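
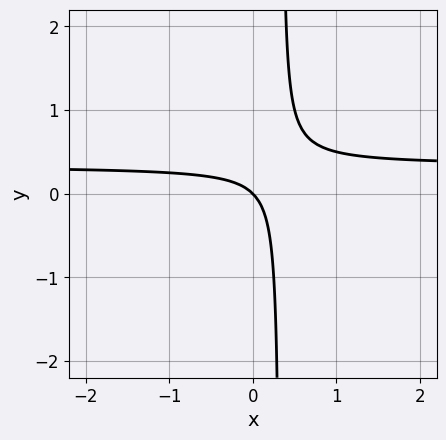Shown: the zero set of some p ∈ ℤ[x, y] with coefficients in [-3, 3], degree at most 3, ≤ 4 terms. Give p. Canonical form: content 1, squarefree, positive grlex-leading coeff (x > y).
3*x*y - x - y

(a) Degree: no degree-1 curve has this shape, so deg p = 2.
(b) Checking where it meets the axes: it meets the y-axis at y = 0 (among the integer gridlines); one x-axis crossing is at x = 0.
(c) Solving for integer coefficients yields p as stated.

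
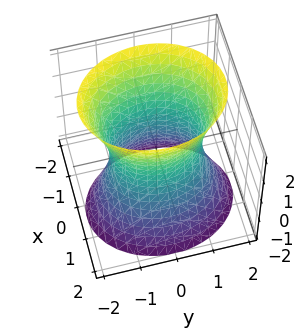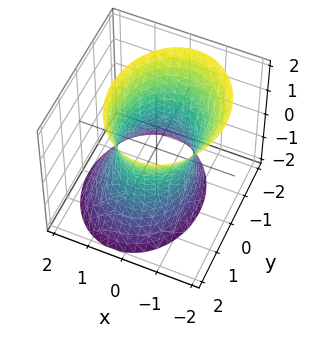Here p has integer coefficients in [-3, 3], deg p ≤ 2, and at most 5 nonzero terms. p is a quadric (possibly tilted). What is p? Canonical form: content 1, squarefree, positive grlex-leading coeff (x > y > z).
3*x^2 + x*z + 2*y^2 - z^2 - 3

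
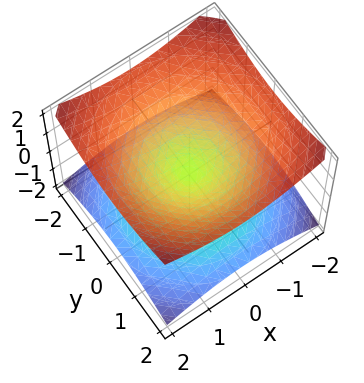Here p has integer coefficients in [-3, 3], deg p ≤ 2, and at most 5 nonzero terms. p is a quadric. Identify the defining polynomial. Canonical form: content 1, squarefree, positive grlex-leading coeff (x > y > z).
x^2 + y^2 - 2*z^2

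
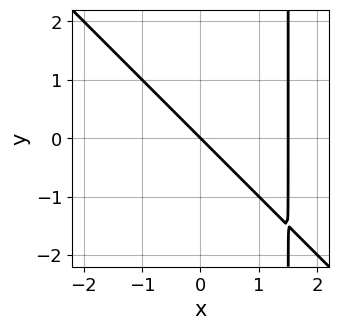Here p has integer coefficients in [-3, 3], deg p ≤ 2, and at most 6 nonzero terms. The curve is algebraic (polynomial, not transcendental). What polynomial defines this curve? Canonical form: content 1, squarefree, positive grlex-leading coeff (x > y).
1. deg p = 2. The shape is more complex than any degree-1 curve.
2. From the visible intercepts: it meets the y-axis at y = 0 (among the integer gridlines); one x-axis crossing is at x = 0.
3. Assembling these constraints gives the stated polynomial.

2*x^2 + 2*x*y - 3*x - 3*y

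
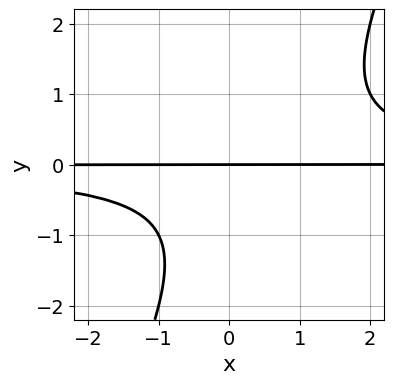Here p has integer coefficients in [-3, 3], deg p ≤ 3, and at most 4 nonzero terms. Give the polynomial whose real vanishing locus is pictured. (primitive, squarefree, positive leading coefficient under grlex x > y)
2*x*y^2 - y^3 - y^2 - 2*y

First, degree: the shape is more complex than any degree-2 curve, so deg p = 3.
Next, against the integer gridlines: every point of the x-axis in the box is on the curve; it meets the y-axis at y = 0 (among the integer gridlines).
Finally, fitting integer coefficients to these (and the overall shape) gives p.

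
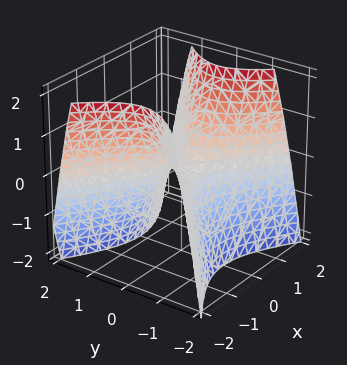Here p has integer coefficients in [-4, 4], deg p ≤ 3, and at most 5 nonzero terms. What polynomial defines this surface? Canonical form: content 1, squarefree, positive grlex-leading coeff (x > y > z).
2*x^2 - 3*y^2 - 2*z

1. The degree is 2 — a saddle surface; a quadric.
2. Symmetries: the x ↦ −x reflection is a symmetry, so x appears only in even powers; mirror symmetry y ↦ −y ⇒ only even powers of y.
3. From the visible intercepts: it crosses the y-axis at the gridline y = 0; it crosses the z-axis at the gridline z = 0; one x-axis crossing is at x = 0.
4. Assembling these constraints gives the stated polynomial.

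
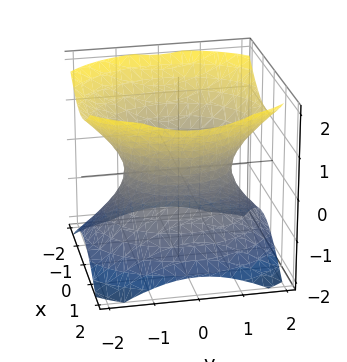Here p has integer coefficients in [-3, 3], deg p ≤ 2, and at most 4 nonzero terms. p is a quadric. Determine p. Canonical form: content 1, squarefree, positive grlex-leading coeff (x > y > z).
3*x^2 + 2*y^2 - 3*z^2 - 3

1. The degree is 2 — an hourglass — one-sheet hyperboloid; a quadric.
2. Symmetries: it's symmetric under x → −x, forcing even powers of x; the y ↦ −y reflection is a symmetry, so y appears only in even powers; the z ↦ −z reflection is a symmetry, so z appears only in even powers.
3. Against the integer gridlines: it misses every integer gridline on the z-axis; the x-axis gridline crossings are at x ∈ {-1, 1}.
4. Matching integer coefficients to the picture gives p.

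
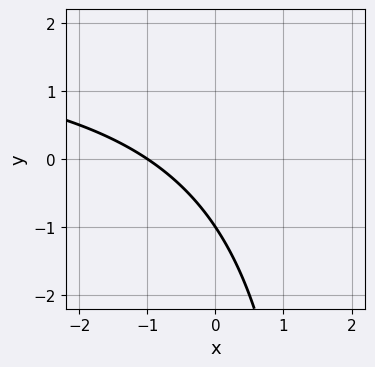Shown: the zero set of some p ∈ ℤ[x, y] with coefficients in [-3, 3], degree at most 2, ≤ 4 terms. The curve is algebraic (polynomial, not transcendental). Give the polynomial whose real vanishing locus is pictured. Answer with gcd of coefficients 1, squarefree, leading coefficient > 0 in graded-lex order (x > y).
x*y - 2*x - 2*y - 2

deg p = 2.
Reading off the gridlines: one y-axis crossing is at y = -1; it crosses the x-axis at the gridline x = -1.
Together with the visible shape, these determine p as stated.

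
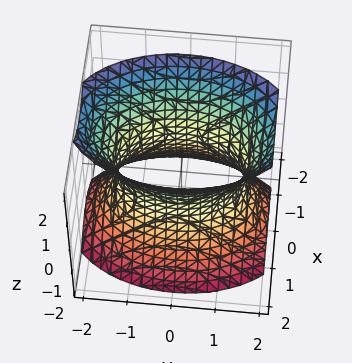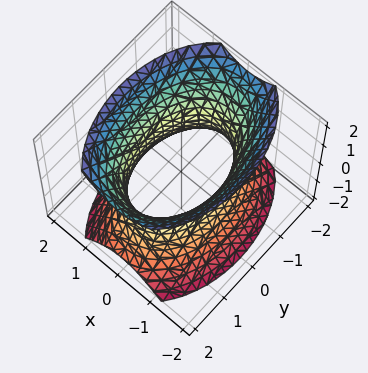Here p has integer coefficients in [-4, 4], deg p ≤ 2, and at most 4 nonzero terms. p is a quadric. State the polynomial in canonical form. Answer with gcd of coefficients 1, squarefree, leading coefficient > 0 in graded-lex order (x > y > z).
2*x^2 + y^2 - z^2 - 2

(a) deg p = 2. An hourglass — one-sheet hyperboloid; a quadric.
(b) Symmetries: mirror symmetry y ↦ −y ⇒ only even powers of y; the x ↦ −x reflection is a symmetry, so x appears only in even powers; mirror symmetry z ↦ −z ⇒ only even powers of z.
(c) From the visible intercepts: the x-axis gridline crossings are at x ∈ {-1, 1}; no z-intercept at any integer in the box.
(d) These observations pin down the coefficients.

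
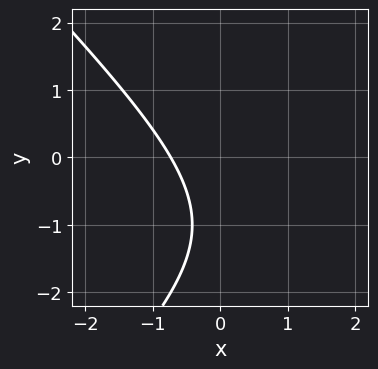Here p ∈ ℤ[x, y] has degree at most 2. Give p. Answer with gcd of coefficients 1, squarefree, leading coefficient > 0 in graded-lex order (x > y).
x^2 - y^2 - 2*x - 2*y - 2

deg p = 2.
Checking where it meets the axes: the curve avoids every integer y-axis point in the box.
Assembling these constraints gives the stated polynomial.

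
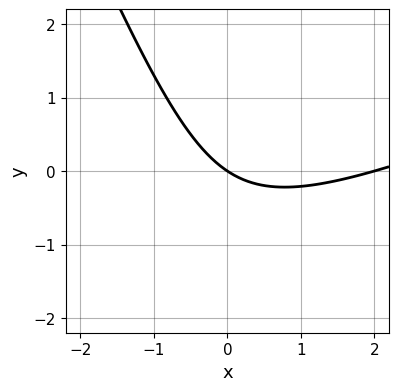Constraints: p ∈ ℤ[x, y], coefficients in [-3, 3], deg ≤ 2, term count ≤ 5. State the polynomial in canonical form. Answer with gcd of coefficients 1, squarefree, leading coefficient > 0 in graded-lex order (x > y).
deg p = 2.
Checking where it meets the axes: it crosses the y-axis at the gridline y = 0; the x-axis gridline crossings are at x ∈ {0, 2}.
Solving for integer coefficients yields p as stated.

x^2 - 2*x*y - y^2 - 2*x - 3*y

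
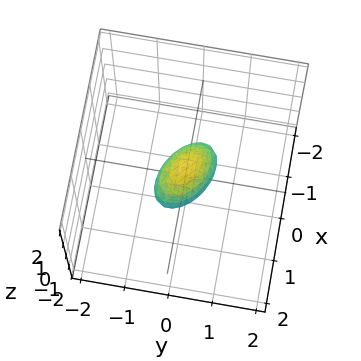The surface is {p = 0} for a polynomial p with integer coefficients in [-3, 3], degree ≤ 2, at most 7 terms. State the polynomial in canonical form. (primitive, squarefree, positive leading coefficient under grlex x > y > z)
(a) deg p = 2. The shape is more complex than any degree-1 surface.
(b) The integer polynomial consistent with all of this is the stated p.

2*x^2 + 2*x*y + 3*y^2 + 2*z^2 - 1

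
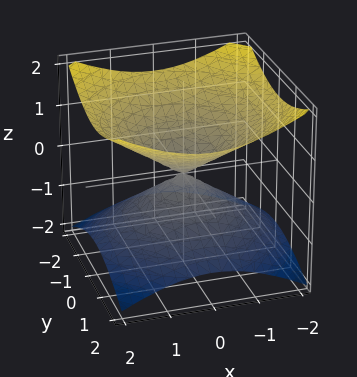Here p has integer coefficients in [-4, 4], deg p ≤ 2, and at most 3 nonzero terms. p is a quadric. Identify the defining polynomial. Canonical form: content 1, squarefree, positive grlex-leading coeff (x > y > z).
x^2 + y^2 - 2*z^2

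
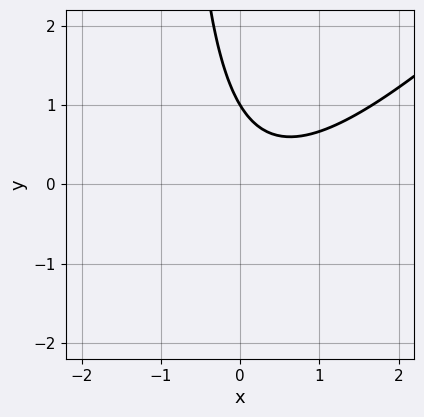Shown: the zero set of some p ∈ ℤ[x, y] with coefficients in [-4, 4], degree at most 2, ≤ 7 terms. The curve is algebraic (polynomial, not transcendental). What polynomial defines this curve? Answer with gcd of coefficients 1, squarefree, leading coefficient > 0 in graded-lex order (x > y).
3*x^2 - 3*x*y - 2*x - 3*y + 3

(a) The degree is 2 — a generic line meets the curve in up to 2 points.
(b) Reading off the gridlines: one y-axis crossing is at y = 1; no x-intercept at any integer in the box.
(c) Fitting integer coefficients to these (and the overall shape) gives p.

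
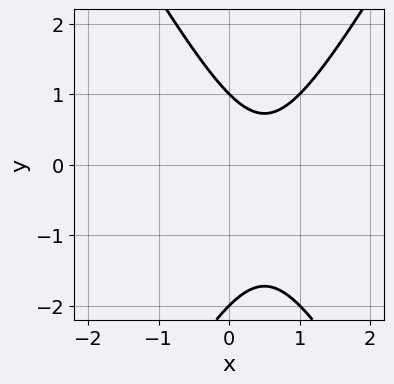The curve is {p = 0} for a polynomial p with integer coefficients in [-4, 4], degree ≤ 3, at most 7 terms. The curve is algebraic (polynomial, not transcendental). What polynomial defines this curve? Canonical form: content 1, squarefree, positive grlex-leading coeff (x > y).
(a) Degree: the shape is more complex than any degree-1 curve, so deg p = 2.
(b) Observable constraints: no x-intercept at any integer in the box; among the integer gridlines, it crosses the y-axis at y ∈ {-2, 1}.
(c) The integer polynomial consistent with all of this is the stated p.

3*x^2 - y^2 - 3*x - y + 2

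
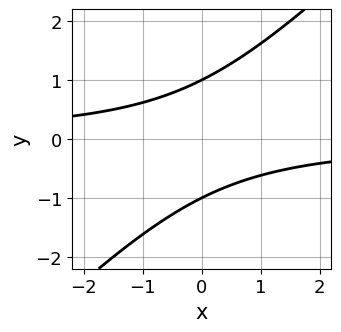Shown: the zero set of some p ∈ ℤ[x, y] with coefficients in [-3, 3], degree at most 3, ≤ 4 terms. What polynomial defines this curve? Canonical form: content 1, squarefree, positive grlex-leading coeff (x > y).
x*y - y^2 + 1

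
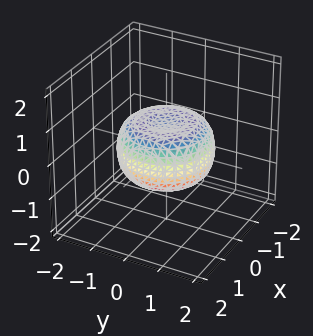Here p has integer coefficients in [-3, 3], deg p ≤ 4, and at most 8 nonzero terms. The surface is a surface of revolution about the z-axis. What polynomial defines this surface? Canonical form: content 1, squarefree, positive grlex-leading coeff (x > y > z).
x^4 + 2*x^2*y^2 + y^4 - x^2 - y^2 + 2*z^2 - 1

1. Degree: a generic line meets the surface in up to 4 points, so deg p = 4.
2. By symmetry, the z-axis is an axis of rotation, so x and y enter only as x² + y².
3. From the axis intercepts and sections: a circular section at z = 0 has radius between 1 and 2.
4. Putting this together gives p.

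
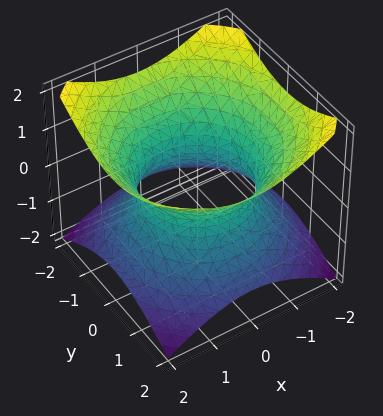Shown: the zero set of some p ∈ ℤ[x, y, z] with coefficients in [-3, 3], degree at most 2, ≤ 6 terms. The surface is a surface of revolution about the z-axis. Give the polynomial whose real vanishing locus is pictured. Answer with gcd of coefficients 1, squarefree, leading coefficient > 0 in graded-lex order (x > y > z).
2*x^2 + 2*y^2 - 3*z^2 - 3

1. deg p = 2.
2. By symmetry, the surface is invariant under rotation about z: p = q(x² + y², z).
3. Observable constraints: a circular section at z = 0 has radius between 1 and 2; the surface avoids every integer z-axis point in the box.
4. Solving for integer coefficients yields p as stated.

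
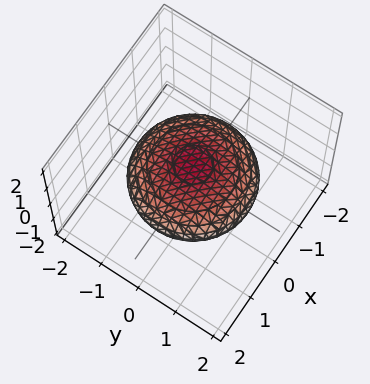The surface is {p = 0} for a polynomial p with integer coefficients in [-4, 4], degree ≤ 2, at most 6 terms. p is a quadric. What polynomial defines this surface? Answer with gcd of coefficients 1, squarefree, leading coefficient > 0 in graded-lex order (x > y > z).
x^2 + y^2 + 3*z^2 - 2

1. Degree: a closed, bounded, convex surface; a quadric, so deg p = 2.
2. Symmetries: the z-axis is an axis of rotation, so x and y enter only as x² + y²; it's symmetric under z → −z, forcing even powers of z.
3. Against the integer gridlines: a circular section at z = 0 has radius between 1 and 2.
4. Fitting integer coefficients to these (and the overall shape) gives p.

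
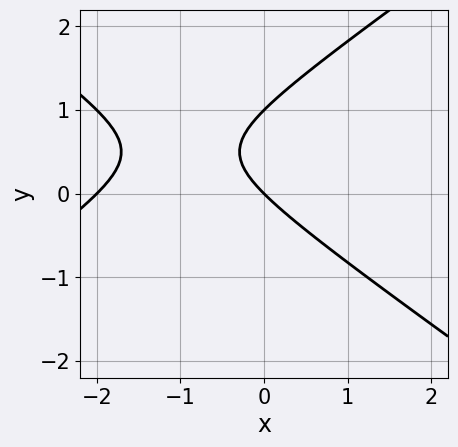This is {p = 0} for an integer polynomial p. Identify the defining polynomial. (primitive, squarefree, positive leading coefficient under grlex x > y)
x^2 - 2*y^2 + 2*x + 2*y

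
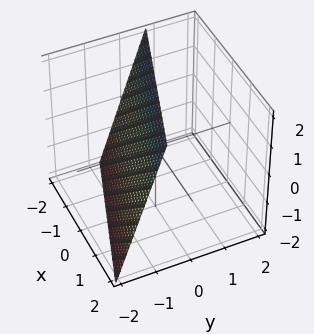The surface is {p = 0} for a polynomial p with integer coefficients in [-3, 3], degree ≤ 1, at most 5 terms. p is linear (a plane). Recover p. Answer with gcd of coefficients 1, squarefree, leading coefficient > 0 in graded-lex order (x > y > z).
x + 3*y - z + 2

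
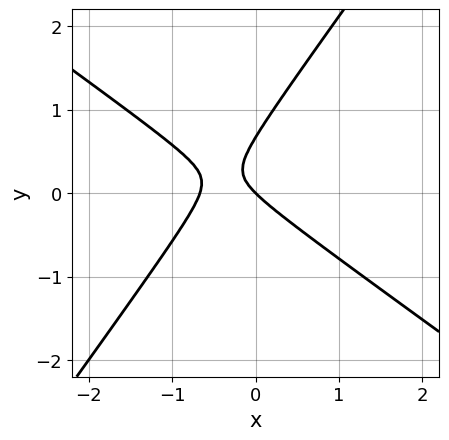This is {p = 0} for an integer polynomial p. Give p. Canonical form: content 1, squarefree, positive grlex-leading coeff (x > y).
3*x^2 + 2*x*y - 3*y^2 + 2*x + 2*y

First, degree: no degree-1 curve has this shape, so deg p = 2.
Then, observable constraints: it meets the y-axis at y = 0 (among the integer gridlines); it crosses the x-axis at the gridline x = 0.
Finally, the integer polynomial consistent with all of this is the stated p.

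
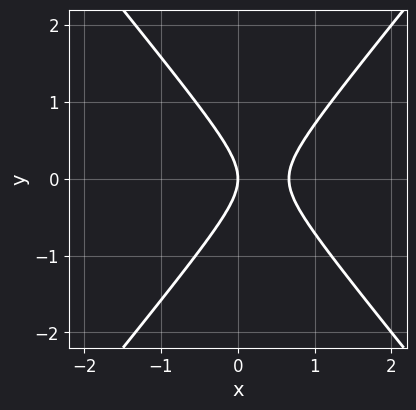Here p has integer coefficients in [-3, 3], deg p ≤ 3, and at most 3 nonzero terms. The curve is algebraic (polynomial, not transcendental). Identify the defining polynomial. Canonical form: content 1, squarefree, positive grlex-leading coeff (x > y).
3*x^2 - 2*y^2 - 2*x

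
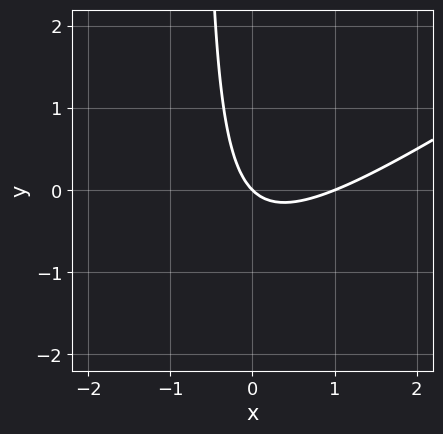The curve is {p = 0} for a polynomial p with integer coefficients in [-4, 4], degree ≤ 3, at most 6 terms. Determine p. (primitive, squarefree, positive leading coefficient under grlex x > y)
The degree is 2 — a generic line meets the curve in up to 2 points.
Checking where it meets the axes: it crosses the y-axis at the gridline y = 0; among the integer gridlines, it crosses the x-axis at x ∈ {0, 1}.
The integer polynomial consistent with all of this is the stated p.

2*x^2 - 3*x*y - 2*x - 2*y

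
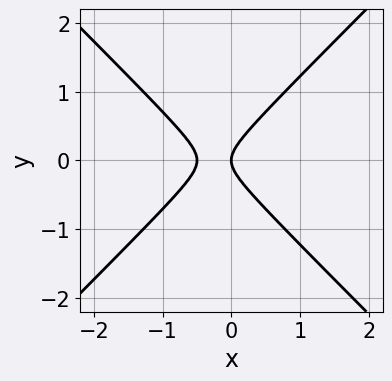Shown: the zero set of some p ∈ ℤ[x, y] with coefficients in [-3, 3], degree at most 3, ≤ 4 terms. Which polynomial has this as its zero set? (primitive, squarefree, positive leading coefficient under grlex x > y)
First, the degree is 2 — a generic line meets the curve in up to 2 points.
Next, symmetries: it's symmetric under y → −y, forcing even powers of y.
Next, checking where it meets the axes: one x-axis crossing is at x = 0; it crosses the y-axis at the gridline y = 0.
Finally, together with the visible shape, these determine p as stated.

2*x^2 - 2*y^2 + x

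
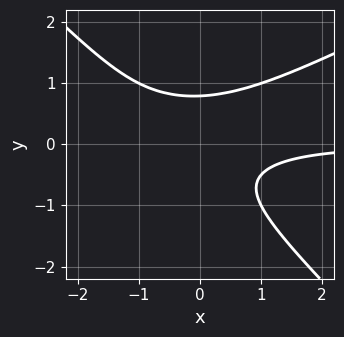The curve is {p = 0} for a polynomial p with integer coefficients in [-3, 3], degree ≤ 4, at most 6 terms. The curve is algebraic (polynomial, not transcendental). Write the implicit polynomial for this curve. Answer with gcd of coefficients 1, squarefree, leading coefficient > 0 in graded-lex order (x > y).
1. deg p = 3. The shape is more complex than any degree-2 curve.
2. Reading off the gridlines: it misses every integer gridline on the x-axis.
3. Putting this together gives p.

x^2*y - x*y^2 - 2*y^3 + x*y + 1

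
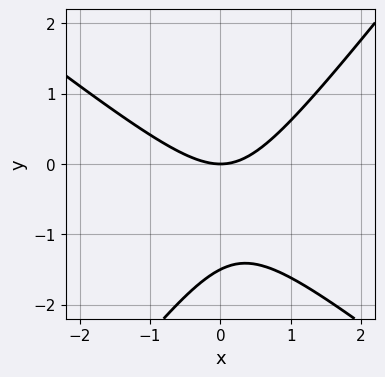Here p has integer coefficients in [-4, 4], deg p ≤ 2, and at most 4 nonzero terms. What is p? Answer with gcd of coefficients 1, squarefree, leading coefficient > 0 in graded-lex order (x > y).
(a) The degree is 2 — the shape is more complex than any degree-1 curve.
(b) Checking where it meets the axes: it crosses the y-axis at the gridline y = 0; it crosses the x-axis at the gridline x = 0.
(c) The integer polynomial consistent with all of this is the stated p.

2*x^2 + x*y - 2*y^2 - 3*y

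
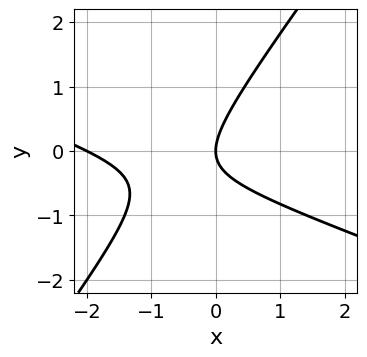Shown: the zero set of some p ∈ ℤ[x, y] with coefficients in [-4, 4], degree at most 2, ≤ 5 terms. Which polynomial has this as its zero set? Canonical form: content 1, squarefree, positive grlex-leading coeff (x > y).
x^2 + 2*x*y - 2*y^2 + 2*x

1. deg p = 2.
2. From the visible intercepts: it crosses the y-axis at the gridline y = 0; the x-axis gridline crossings are at x ∈ {-2, 0}.
3. Assembling these constraints gives the stated polynomial.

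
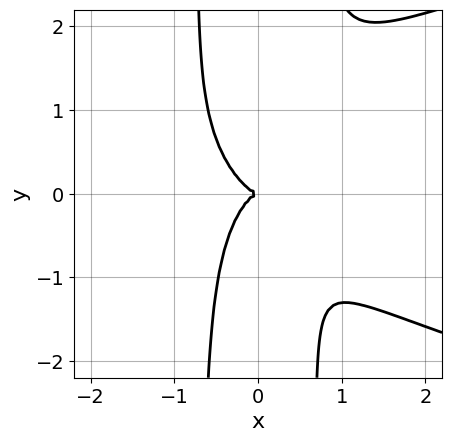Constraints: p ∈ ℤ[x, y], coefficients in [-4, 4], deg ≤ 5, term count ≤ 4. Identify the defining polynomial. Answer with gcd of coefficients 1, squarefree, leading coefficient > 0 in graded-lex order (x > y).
Degree: no degree-3 curve has this shape, so deg p = 4.
From the axis intercepts and sections: one x-axis crossing is at x = 0; it meets the y-axis at y = 0 (among the integer gridlines).
These observations pin down the coefficients.

2*x^2*y^2 - 3*x^3 - x^2*y - y^2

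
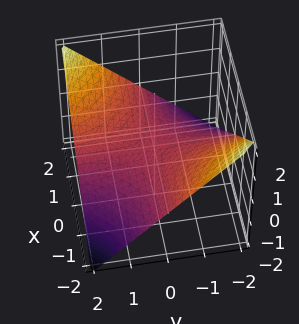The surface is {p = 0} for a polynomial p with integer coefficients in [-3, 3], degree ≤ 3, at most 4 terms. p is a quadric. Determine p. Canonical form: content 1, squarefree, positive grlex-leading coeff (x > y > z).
First, the degree is 2 — a saddle surface; a quadric.
Next, from the visible intercepts: it crosses the z-axis at the gridline z = 0; the visible x-axis segment lies entirely on the surface; every point of the y-axis in the box is on the surface.
Finally, the integer polynomial consistent with all of this is the stated p.

x*y - 2*z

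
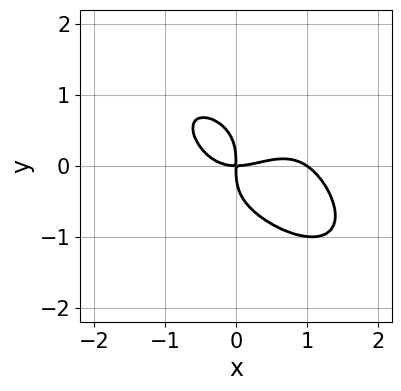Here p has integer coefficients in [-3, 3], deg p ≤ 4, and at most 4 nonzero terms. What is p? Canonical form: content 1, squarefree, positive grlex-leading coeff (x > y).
Degree: the shape is more complex than any degree-3 curve, so deg p = 4.
From the axis intercepts and sections: among the integer gridlines, it crosses the x-axis at x ∈ {0, 1}; it crosses the y-axis at the gridline y = 0.
Fitting integer coefficients to these (and the overall shape) gives p.

2*x^4 + 3*y^4 - 2*x^3 + 3*x*y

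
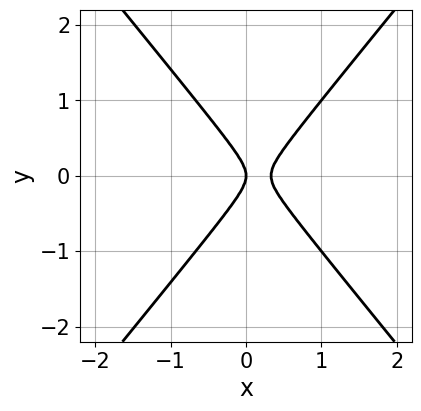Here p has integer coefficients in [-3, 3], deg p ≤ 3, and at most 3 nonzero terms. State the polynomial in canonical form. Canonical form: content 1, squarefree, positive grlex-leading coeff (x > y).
3*x^2 - 2*y^2 - x

First, the degree is 2 — the shape is more complex than any degree-1 curve.
Next, symmetries: it's symmetric under y → −y, forcing even powers of y.
Then, against the integer gridlines: it crosses the y-axis at the gridline y = 0; one x-axis crossing is at x = 0.
Finally, solving for integer coefficients yields p as stated.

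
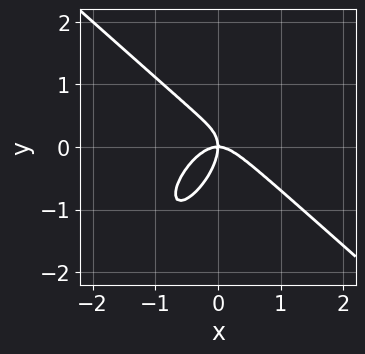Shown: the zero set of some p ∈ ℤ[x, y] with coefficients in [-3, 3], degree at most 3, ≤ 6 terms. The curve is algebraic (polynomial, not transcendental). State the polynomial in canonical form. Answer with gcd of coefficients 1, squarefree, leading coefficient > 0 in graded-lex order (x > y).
3*x^3 - 2*x*y^2 + 2*y^3 + 2*x*y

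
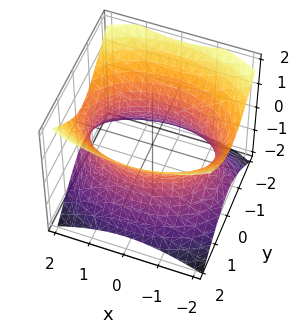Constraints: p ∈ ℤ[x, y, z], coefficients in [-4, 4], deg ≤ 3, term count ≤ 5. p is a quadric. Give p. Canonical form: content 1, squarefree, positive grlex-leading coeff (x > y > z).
x^2 + 2*y^2 - 2*z^2 - 3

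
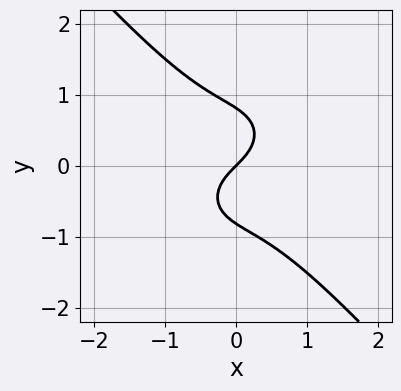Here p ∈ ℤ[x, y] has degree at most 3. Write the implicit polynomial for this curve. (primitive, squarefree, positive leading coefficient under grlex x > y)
First, the degree is 3 — no degree-2 curve has this shape.
Then, from the visible intercepts: it meets the y-axis at y = 0 (among the integer gridlines); it meets the x-axis at x = 0 (among the integer gridlines).
Finally, together with the visible shape, these determine p as stated.

3*x^3 + x*y^2 + 3*y^3 + 2*x - 2*y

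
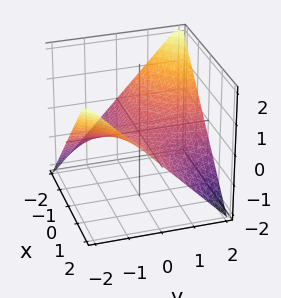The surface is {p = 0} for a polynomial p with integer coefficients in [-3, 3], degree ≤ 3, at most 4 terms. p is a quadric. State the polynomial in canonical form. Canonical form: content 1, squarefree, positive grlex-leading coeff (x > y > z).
x*y + 2*z

First, the degree is 2 — a saddle surface; a quadric.
Then, from the axis intercepts and sections: it crosses the z-axis at the gridline z = 0; the visible y-axis segment lies entirely on the surface.
Finally, fitting integer coefficients to these (and the overall shape) gives p. Check: (1, 0, 0) on the x-axis lies on the surface, and p(1, 0, 0) = 0. ✓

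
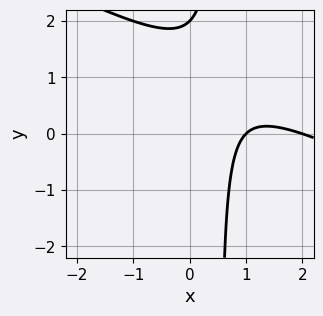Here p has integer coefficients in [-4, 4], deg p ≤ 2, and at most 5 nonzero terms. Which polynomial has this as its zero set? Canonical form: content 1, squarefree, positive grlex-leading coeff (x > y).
deg p = 2. A generic line meets the curve in up to 2 points.
Observable constraints: it crosses the y-axis at the gridline y = 2; the x-axis gridline crossings are at x ∈ {1, 2}.
Together with the visible shape, these determine p as stated.

x^2 + 2*x*y - 3*x - y + 2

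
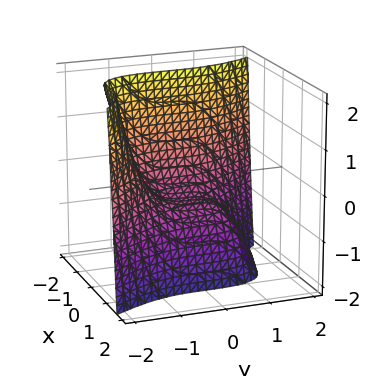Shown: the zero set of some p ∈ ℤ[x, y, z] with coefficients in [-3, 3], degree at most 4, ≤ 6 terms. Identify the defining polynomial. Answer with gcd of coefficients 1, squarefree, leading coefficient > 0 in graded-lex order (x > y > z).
3*x^3 + y^3 + 2*z + 1

deg p = 3. The shape is more complex than any degree-2 surface.
From the axis intercepts and sections: one y-axis crossing is at y = -1.
Solving for integer coefficients yields p as stated.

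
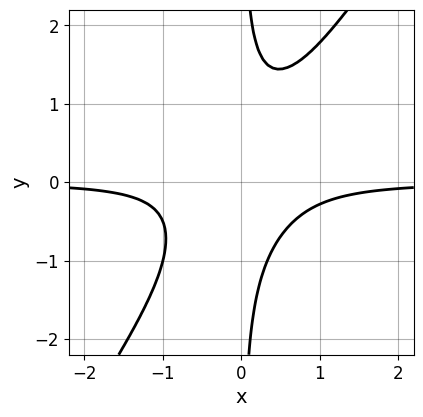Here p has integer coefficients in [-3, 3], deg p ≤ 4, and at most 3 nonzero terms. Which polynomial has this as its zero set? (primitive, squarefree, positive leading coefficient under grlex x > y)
(a) The degree is 3 — no degree-2 curve has this shape.
(b) Observable constraints: it misses every integer gridline on the y-axis; the curve avoids every integer x-axis point in the box.
(c) Fitting integer coefficients to these (and the overall shape) gives p.

3*x^2*y - 2*x*y^2 + 1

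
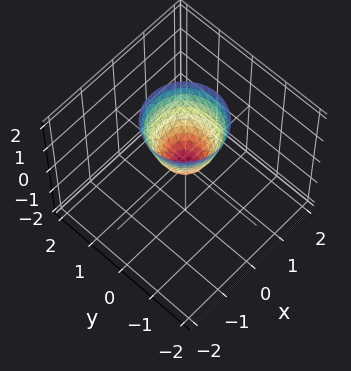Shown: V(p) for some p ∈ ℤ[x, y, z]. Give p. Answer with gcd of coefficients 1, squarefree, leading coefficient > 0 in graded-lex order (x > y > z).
2*x^2 + 2*y^2 - z

First, degree: a paraboloid; a quadric, so deg p = 2.
Then, symmetry: the surface is invariant under rotation about z: p = q(x² + y², z).
Then, observable constraints: one z-axis crossing is at z = 0; a circular section at z = 2 has radius exactly 1.
Finally, the integer polynomial consistent with all of this is the stated p.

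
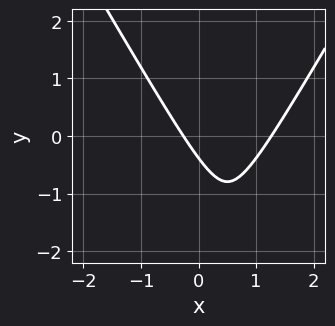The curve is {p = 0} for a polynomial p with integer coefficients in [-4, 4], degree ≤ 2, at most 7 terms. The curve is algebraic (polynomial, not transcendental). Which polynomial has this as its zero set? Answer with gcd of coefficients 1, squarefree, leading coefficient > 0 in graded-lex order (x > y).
1. The degree is 2 — no degree-1 curve has this shape.
2. Matching integer coefficients to the picture gives p.

3*x^2 - y^2 - 3*x - 3*y - 1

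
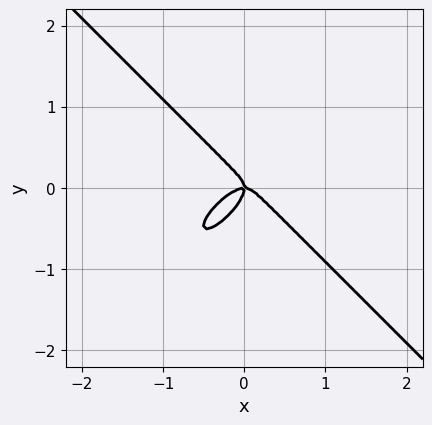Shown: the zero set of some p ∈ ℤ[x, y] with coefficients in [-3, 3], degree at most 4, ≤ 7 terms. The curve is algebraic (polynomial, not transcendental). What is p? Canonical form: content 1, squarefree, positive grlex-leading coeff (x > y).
3*x^3 - 2*x^2*y - 2*x*y^2 + 3*y^3 + x*y

deg p = 3. No degree-2 curve has this shape.
Reading off the gridlines: it crosses the x-axis at the gridline x = 0; it crosses the y-axis at the gridline y = 0.
Matching integer coefficients to the picture gives p.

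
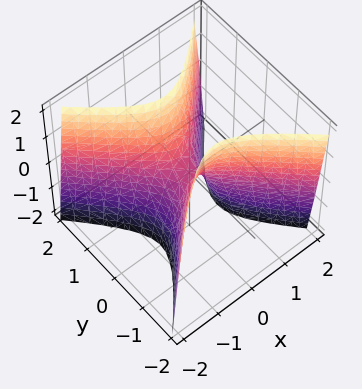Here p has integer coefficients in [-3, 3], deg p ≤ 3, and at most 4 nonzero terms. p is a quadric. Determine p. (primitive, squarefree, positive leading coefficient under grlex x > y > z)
3*x^2 - 3*y^2 + z

1. Degree: a hyperbolic paraboloid; a quadric, so deg p = 2.
2. Symmetries: it's symmetric under x → −x, forcing even powers of x; it's symmetric under y → −y, forcing even powers of y.
3. From the visible intercepts: it crosses the x-axis at the gridline x = 0; it meets the z-axis at z = 0 (among the integer gridlines); it meets the y-axis at y = 0 (among the integer gridlines).
4. Matching integer coefficients to the picture gives p.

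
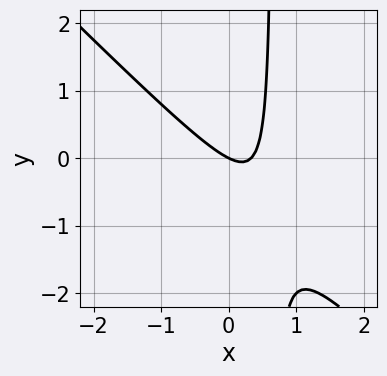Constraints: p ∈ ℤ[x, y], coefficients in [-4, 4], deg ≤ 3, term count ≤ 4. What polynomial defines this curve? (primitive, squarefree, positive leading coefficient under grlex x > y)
1. deg p = 2. The shape is more complex than any degree-1 curve.
2. From the visible intercepts: it crosses the y-axis at the gridline y = 0; one x-axis crossing is at x = 0.
3. Solving for integer coefficients yields p as stated.

3*x^2 + 3*x*y - x - 2*y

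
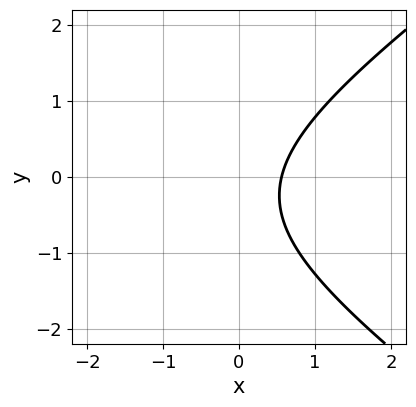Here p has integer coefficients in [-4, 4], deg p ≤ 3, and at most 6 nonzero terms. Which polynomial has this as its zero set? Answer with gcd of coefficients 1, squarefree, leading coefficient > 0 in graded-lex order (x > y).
First, the degree is 2 — the shape is more complex than any degree-1 curve.
Next, from the visible intercepts: the curve avoids every integer y-axis point in the box.
Finally, these observations pin down the coefficients.

x^2 - 2*y^2 + 3*x - y - 2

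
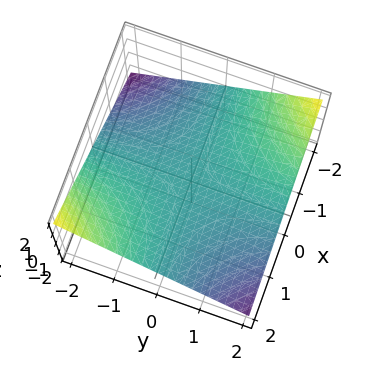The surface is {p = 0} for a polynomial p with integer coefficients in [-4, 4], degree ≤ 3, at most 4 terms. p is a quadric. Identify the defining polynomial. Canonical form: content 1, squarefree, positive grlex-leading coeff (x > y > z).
x*y + 3*z

(a) deg p = 2. A hyperbolic paraboloid; a quadric.
(b) Observable constraints: the visible x-axis segment lies entirely on the surface; it crosses the z-axis at the gridline z = 0.
(c) Solving for integer coefficients yields p as stated. Check: (0, 2, 0) on the y-axis lies on the surface, and p(0, 2, 0) = 0. ✓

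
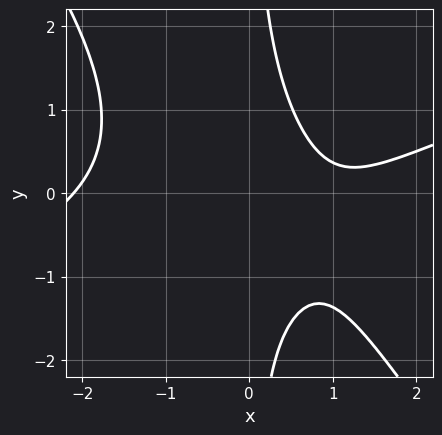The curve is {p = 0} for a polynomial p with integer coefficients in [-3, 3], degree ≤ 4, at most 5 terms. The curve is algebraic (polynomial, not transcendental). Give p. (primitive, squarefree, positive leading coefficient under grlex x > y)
x^3 - 2*x^2*y - 2*x*y^2 - 3*x + 3

deg p = 3. A generic line meets the curve in up to 3 points.
Reading off the gridlines: it misses every integer gridline on the y-axis; no x-intercept at any integer in the box.
Together with the visible shape, these determine p as stated.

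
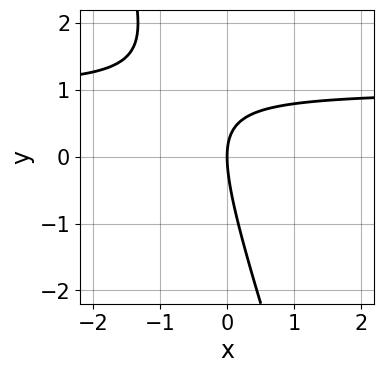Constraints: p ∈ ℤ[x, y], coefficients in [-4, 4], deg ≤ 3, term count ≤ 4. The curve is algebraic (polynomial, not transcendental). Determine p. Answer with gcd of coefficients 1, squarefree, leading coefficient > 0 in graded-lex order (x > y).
3*x*y + y^2 - 3*x

(a) The degree is 2 — a generic line meets the curve in up to 2 points.
(b) Reading off the gridlines: it crosses the y-axis at the gridline y = 0; it meets the x-axis at x = 0 (among the integer gridlines).
(c) These observations pin down the coefficients.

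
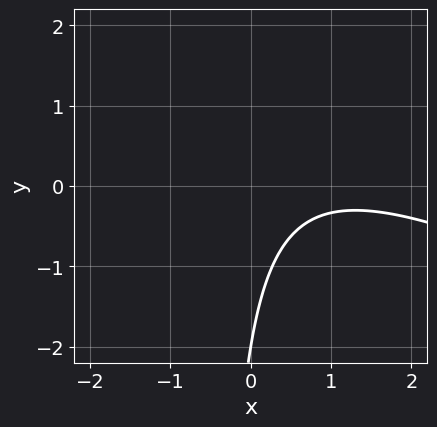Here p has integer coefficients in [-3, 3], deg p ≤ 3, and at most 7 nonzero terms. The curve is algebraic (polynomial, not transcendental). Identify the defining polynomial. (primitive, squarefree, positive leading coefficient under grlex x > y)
The degree is 2 — the shape is more complex than any degree-1 curve.
Reading off the gridlines: it misses every integer gridline on the x-axis; it meets the y-axis at y = -2 (among the integer gridlines).
Together with the visible shape, these determine p as stated.

x^2 + 2*x*y - 2*x + y + 2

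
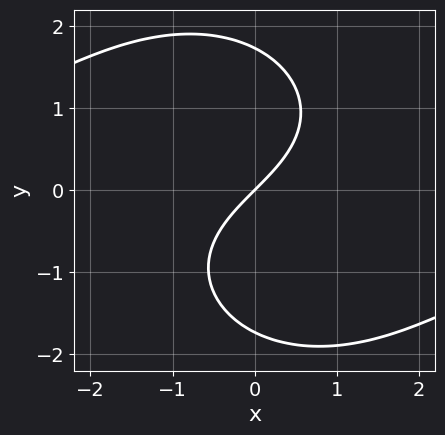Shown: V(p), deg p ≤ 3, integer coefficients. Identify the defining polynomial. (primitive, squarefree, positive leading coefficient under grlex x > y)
(a) Degree: a generic line meets the curve in up to 3 points, so deg p = 3.
(b) Reading off the gridlines: one y-axis crossing is at y = 0; one x-axis crossing is at x = 0.
(c) Fitting integer coefficients to these (and the overall shape) gives p.

x^2*y + y^3 + 3*x - 3*y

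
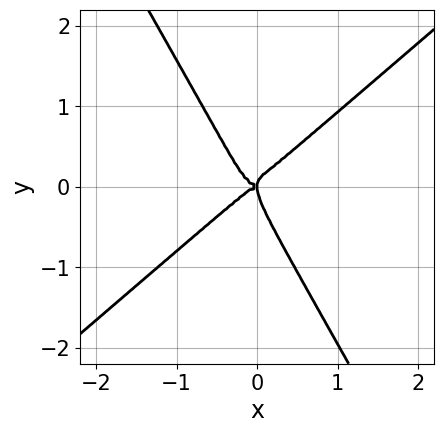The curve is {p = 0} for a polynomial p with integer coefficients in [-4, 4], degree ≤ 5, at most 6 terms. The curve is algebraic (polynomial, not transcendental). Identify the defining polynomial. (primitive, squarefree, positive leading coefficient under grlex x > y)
First, deg p = 4. The shape is more complex than any degree-3 curve.
Then, checking where it meets the axes: it crosses the y-axis at the gridline y = 0; it meets the x-axis at x = 0 (among the integer gridlines).
Finally, assembling these constraints gives the stated polynomial.

3*x^4 - 3*x*y^3 - 2*y^4 + x*y^2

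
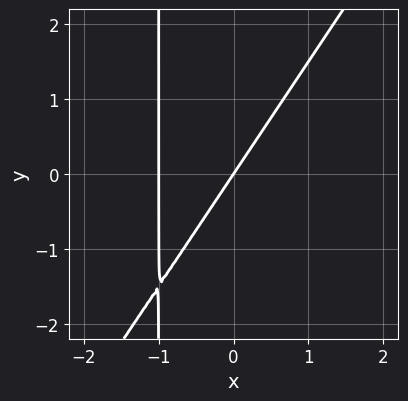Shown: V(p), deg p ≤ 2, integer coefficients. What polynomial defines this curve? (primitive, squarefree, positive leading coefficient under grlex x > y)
3*x^2 - 2*x*y + 3*x - 2*y

1. The degree is 2 — no degree-1 curve has this shape.
2. Reading off the gridlines: it crosses the y-axis at the gridline y = 0; among the integer gridlines, it crosses the x-axis at x ∈ {-1, 0}.
3. These observations pin down the coefficients.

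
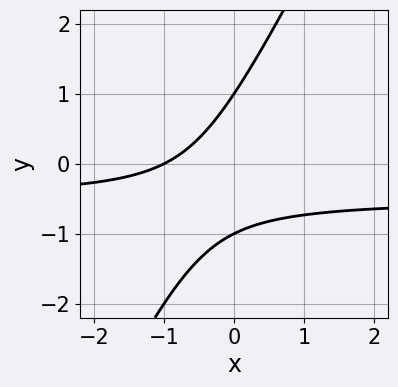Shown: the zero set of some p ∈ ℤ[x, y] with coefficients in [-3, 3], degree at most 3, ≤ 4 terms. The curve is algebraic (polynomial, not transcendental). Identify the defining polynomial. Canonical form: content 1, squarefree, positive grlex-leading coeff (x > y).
The degree is 2 — no degree-1 curve has this shape.
Against the integer gridlines: it meets the x-axis at x = -1 (among the integer gridlines); the y-axis gridline crossings are at y ∈ {-1, 1}.
Putting this together gives p.

2*x*y - y^2 + x + 1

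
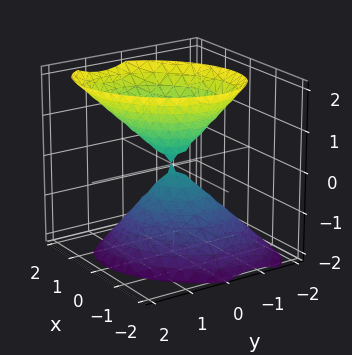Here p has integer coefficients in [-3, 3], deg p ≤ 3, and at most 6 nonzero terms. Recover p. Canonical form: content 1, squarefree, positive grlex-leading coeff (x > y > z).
First, I count 2 distinct pieces. Treating them together as one polynomial.
Next, degree: no degree-1 surface has this shape, so deg p = 2.
Next, against the integer gridlines: it crosses the z-axis at the gridline z = 0; one y-axis crossing is at y = 0; it meets the x-axis at x = 0 (among the integer gridlines).
Finally, putting this together gives p.

3*x^2 - 2*x*y - x*z + 3*y^2 - 2*z^2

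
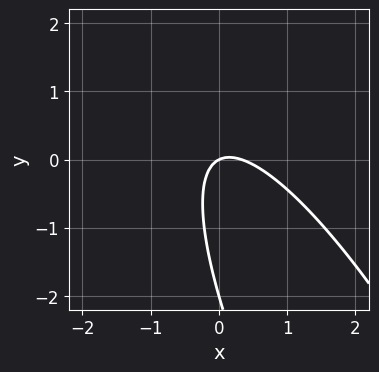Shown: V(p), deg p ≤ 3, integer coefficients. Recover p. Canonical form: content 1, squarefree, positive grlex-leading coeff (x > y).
Degree: a generic line meets the curve in up to 2 points, so deg p = 2.
From the visible intercepts: it meets the x-axis at x = 0 (among the integer gridlines); the y-axis gridline crossings are at y ∈ {-2, 0}.
Matching integer coefficients to the picture gives p.

3*x^2 + 3*x*y + y^2 - x + 2*y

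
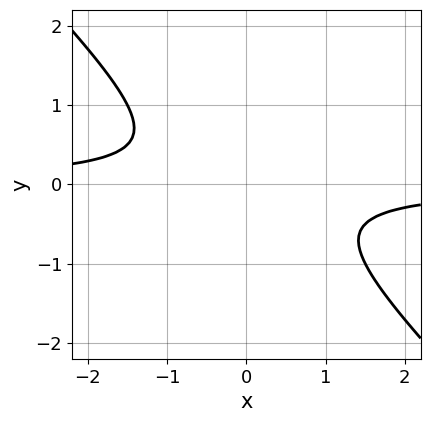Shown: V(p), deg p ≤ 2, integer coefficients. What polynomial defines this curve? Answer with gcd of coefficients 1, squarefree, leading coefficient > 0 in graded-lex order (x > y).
(a) Degree: a generic line meets the curve in up to 2 points, so deg p = 2.
(b) From the axis intercepts and sections: it misses every integer gridline on the x-axis; the curve avoids every integer y-axis point in the box.
(c) Putting this together gives p.

2*x*y + 2*y^2 + 1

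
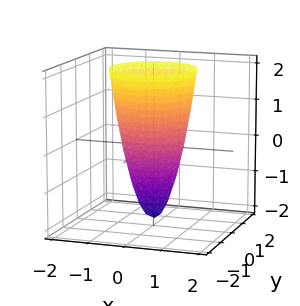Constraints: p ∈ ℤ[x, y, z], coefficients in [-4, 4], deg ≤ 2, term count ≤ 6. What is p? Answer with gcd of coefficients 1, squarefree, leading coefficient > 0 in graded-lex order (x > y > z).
3*x^2 + 3*y^2 - z - 2

The degree is 2 — the shape is more complex than any degree-1 surface.
Symmetry: the z-axis is an axis of rotation, so x and y enter only as x² + y².
From the axis intercepts and sections: a circular section at z = 1 has radius exactly 1; one z-axis crossing is at z = -2.
Together with the visible shape, these determine p as stated.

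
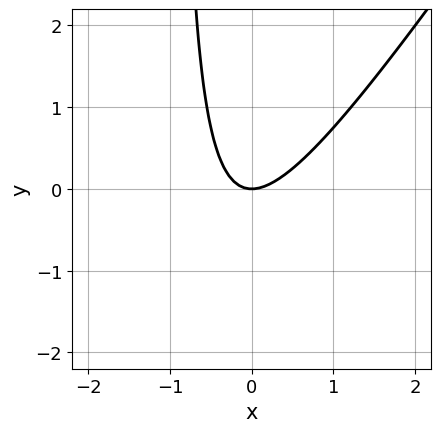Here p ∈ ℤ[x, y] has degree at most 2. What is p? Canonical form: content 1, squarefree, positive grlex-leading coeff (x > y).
(a) The degree is 2 — a generic line meets the curve in up to 2 points.
(b) Observable constraints: it meets the y-axis at y = 0 (among the integer gridlines); it crosses the x-axis at the gridline x = 0.
(c) Putting this together gives p.

3*x^2 - 2*x*y - 2*y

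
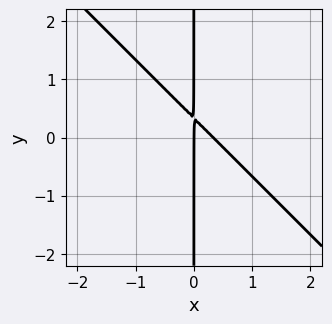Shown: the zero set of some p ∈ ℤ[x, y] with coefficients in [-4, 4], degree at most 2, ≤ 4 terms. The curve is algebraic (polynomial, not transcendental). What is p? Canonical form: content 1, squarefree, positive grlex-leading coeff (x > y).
1. deg p = 2. No degree-1 curve has this shape.
2. Against the integer gridlines: every point of the y-axis in the box is on the curve; one x-axis crossing is at x = 0.
3. These observations pin down the coefficients.

3*x^2 + 3*x*y - x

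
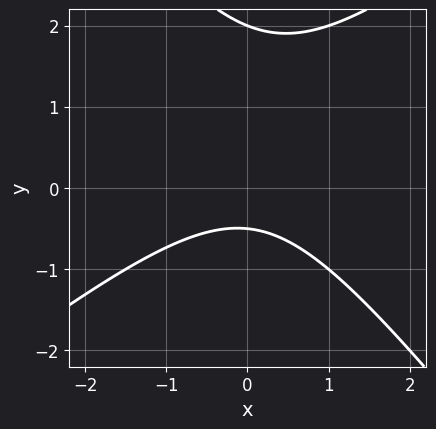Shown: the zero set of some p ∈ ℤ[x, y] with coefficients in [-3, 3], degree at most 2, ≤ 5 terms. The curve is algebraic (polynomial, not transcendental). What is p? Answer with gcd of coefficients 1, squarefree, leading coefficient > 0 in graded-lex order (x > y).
2*x^2 - x*y - 2*y^2 + 3*y + 2

1. Degree: the shape is more complex than any degree-1 curve, so deg p = 2.
2. Reading off the gridlines: no x-intercept at any integer in the box; it crosses the y-axis at the gridline y = 2.
3. Together with the visible shape, these determine p as stated.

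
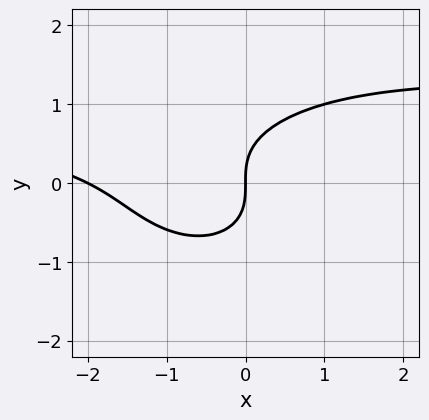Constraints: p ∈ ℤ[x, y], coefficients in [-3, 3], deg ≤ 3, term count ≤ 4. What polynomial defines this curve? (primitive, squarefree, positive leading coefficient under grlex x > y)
(a) deg p = 3.
(b) From the visible intercepts: the x-axis gridline crossings are at x ∈ {-2, 0}; one y-axis crossing is at y = 0.
(c) Together with the visible shape, these determine p as stated.

x^2*y + 2*y^3 - x^2 - 2*x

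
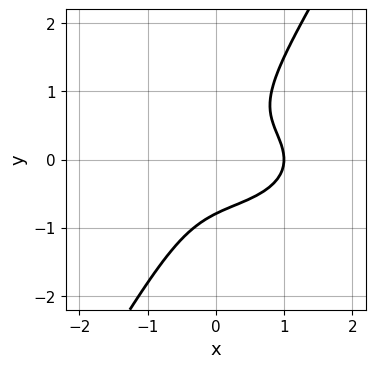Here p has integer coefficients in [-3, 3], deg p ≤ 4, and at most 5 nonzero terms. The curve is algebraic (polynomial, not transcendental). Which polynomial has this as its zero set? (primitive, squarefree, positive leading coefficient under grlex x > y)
(a) Degree: a generic line meets the curve in up to 3 points, so deg p = 3.
(b) Against the integer gridlines: it crosses the x-axis at the gridline x = 1.
(c) Matching integer coefficients to the picture gives p.

x^3 + 3*x*y^2 - 2*y^3 - 1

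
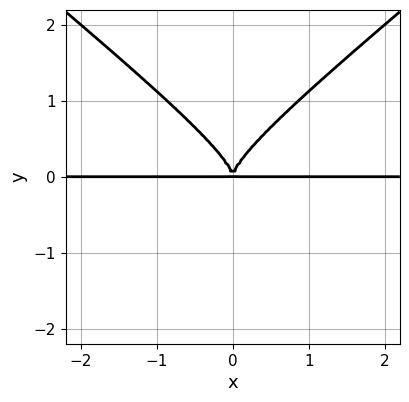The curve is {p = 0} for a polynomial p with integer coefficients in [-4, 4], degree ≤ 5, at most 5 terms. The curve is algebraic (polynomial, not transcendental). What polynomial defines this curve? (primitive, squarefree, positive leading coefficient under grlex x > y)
2*x^2*y^2 - 3*y^4 + 2*x^2*y

First, deg p = 4. No degree-3 curve has this shape.
Next, symmetries: it's symmetric under x → −x, forcing even powers of x.
Then, checking where it meets the axes: the visible x-axis segment lies entirely on the curve.
Finally, together with the visible shape, these determine p as stated.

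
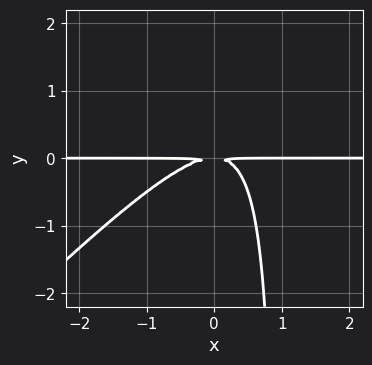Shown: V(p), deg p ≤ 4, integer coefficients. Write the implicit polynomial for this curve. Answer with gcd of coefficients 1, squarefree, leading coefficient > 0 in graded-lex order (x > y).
x^2*y - x*y^2 + y^2

(a) deg p = 3. A generic line meets the curve in up to 3 points.
(b) Checking where it meets the axes: every point of the x-axis in the box is on the curve.
(c) Matching integer coefficients to the picture gives p.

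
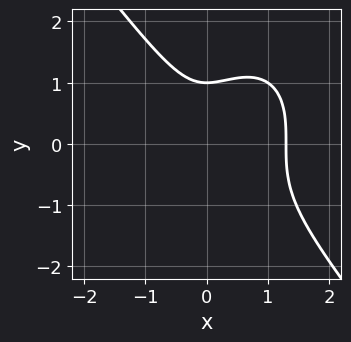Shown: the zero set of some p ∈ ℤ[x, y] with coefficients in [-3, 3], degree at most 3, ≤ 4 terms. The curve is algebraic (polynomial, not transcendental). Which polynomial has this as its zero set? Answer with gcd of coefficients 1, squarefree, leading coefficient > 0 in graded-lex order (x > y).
2*x^3 + y^3 - 2*x^2 - 1

The degree is 3 — a generic line meets the curve in up to 3 points.
Reading off the gridlines: it crosses the y-axis at the gridline y = 1.
Together with the visible shape, these determine p as stated.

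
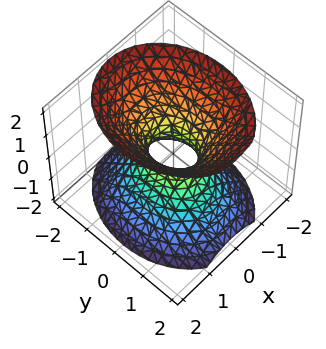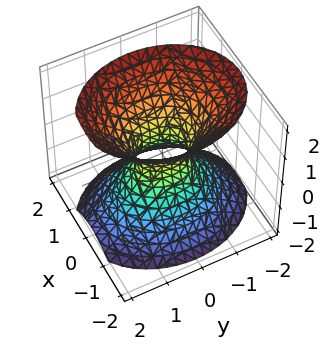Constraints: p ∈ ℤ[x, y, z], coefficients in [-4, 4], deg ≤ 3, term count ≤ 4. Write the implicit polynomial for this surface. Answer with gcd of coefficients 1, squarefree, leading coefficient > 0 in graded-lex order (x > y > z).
3*x^2 + 2*y^2 - 2*z^2 - 1

(a) Degree: an hourglass — one-sheet hyperboloid; a quadric, so deg p = 2.
(b) Symmetries: it's symmetric under z → −z, forcing even powers of z; the x ↦ −x reflection is a symmetry, so x appears only in even powers; it's symmetric under y → −y, forcing even powers of y.
(c) Reading off the gridlines: the surface avoids every integer z-axis point in the box.
(d) The integer polynomial consistent with all of this is the stated p.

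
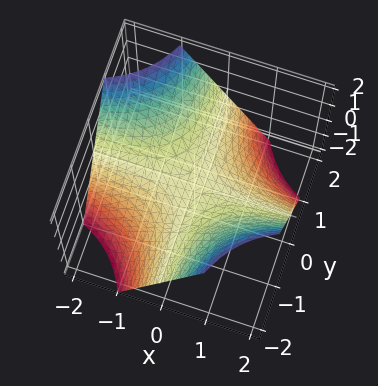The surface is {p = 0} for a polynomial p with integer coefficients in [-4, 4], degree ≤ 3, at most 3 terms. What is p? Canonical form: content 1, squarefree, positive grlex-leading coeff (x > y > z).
x*y + z

(a) The degree is 2 — a saddle surface; a quadric.
(b) Checking where it meets the axes: every point of the x-axis in the box is on the surface; every point of the y-axis in the box is on the surface; it meets the z-axis at z = 0 (among the integer gridlines).
(c) Fitting integer coefficients to these (and the overall shape) gives p.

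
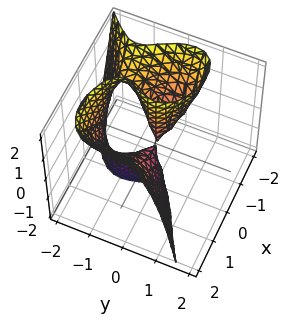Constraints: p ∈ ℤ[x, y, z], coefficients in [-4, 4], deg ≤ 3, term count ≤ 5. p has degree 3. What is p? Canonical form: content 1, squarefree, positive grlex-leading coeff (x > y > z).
x^3 - 2*y^3 - x*y - 2*x*z - 3*y^2

The degree is 3 — a generic line meets the surface in up to 3 points.
Reading off the gridlines: the visible z-axis segment lies entirely on the surface; it meets the x-axis at x = 0 (among the integer gridlines); it crosses the y-axis at the gridline y = 0.
Matching integer coefficients to the picture gives p.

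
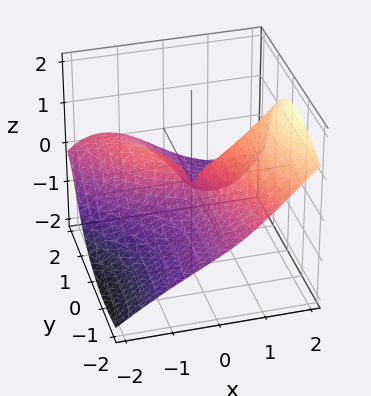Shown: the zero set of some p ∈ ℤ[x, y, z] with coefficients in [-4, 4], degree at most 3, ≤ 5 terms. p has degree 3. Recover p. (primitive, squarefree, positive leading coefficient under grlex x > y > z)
x^3 - 2*y^2*z - 2*z^3 - 3*x*y - y^2

Degree: the shape is more complex than any degree-2 surface, so deg p = 3.
Against the integer gridlines: it meets the y-axis at y = 0 (among the integer gridlines); it meets the z-axis at z = 0 (among the integer gridlines); it meets the x-axis at x = 0 (among the integer gridlines).
Assembling these constraints gives the stated polynomial.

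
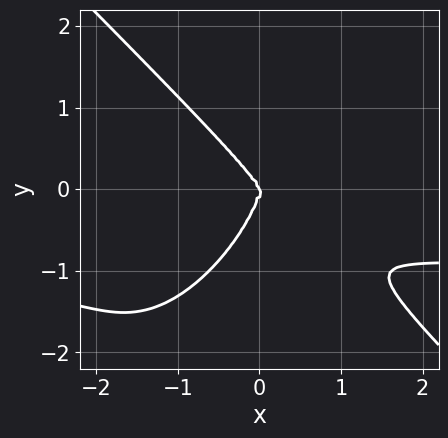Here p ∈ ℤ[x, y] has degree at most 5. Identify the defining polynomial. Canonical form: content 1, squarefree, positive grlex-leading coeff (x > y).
2*x^3*y - x*y^3 + y^4 + 2*x^3 + x^2*y

deg p = 4. The shape is more complex than any degree-3 curve.
Reading off the gridlines: one y-axis crossing is at y = 0; it crosses the x-axis at the gridline x = 0.
Fitting integer coefficients to these (and the overall shape) gives p.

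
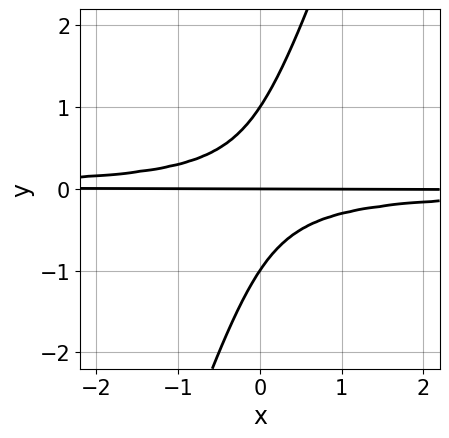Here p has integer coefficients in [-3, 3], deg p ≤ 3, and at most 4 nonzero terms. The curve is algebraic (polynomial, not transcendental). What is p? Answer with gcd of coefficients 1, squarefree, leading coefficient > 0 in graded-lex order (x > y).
deg p = 3. A generic line meets the curve in up to 3 points.
From the axis intercepts and sections: among the integer gridlines, it crosses the y-axis at y ∈ {-1, 0, 1}; every point of the x-axis in the box is on the curve.
Assembling these constraints gives the stated polynomial.

3*x*y^2 - y^3 + y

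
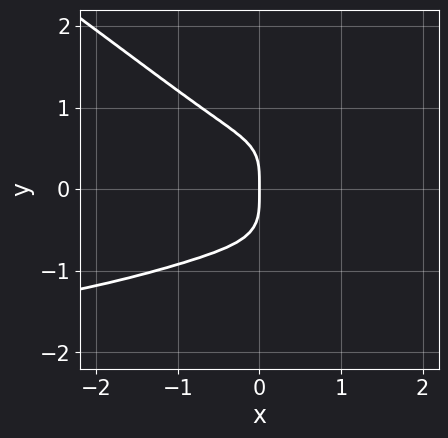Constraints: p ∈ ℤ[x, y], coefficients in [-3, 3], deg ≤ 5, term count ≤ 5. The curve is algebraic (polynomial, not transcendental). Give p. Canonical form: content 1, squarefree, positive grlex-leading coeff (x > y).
x^3*y + 3*y^4 + 2*x^3 - x^2*y + 2*x

The degree is 4 — the shape is more complex than any degree-3 curve.
Against the integer gridlines: it meets the y-axis at y = 0 (among the integer gridlines); it crosses the x-axis at the gridline x = 0.
The integer polynomial consistent with all of this is the stated p.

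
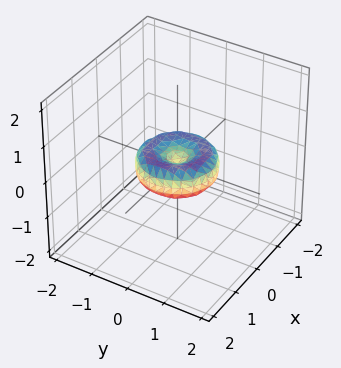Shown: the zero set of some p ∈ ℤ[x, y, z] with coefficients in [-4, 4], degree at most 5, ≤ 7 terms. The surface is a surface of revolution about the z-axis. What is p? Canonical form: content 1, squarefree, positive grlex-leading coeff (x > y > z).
2*x^4 + 4*x^2*y^2 + 2*y^4 - 2*x^2 - 2*y^2 + 3*z^2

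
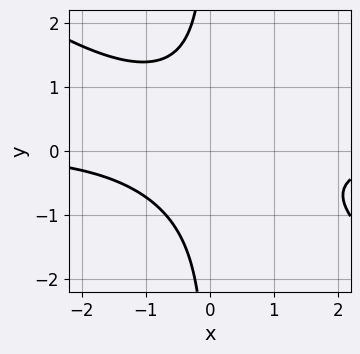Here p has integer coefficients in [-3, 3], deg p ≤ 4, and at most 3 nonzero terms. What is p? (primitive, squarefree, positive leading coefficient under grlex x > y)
(a) deg p = 3.
(b) Checking where it meets the axes: it misses every integer gridline on the x-axis; no y-intercept at any integer in the box.
(c) Matching integer coefficients to the picture gives p.

2*x^2*y + 3*x*y^2 + 3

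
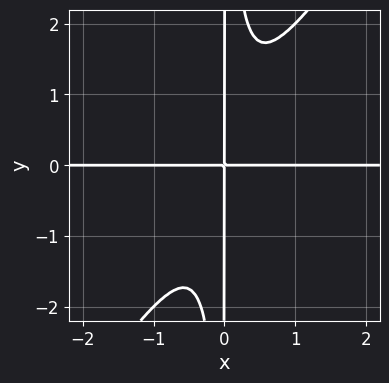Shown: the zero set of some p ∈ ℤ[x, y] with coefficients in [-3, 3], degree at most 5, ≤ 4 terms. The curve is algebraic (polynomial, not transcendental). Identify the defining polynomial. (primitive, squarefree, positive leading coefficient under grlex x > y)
3*x^3*y - 2*x^2*y^2 + x*y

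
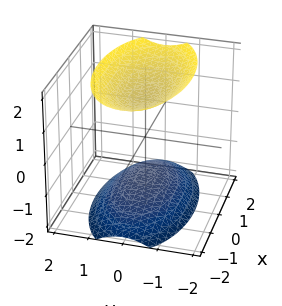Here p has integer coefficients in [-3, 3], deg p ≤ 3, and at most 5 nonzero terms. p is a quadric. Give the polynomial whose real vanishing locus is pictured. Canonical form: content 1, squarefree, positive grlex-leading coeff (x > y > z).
x^2 + 3*y^2 - 2*z^2 + 3

I count 2 distinct pieces. They look like related sheets of one shape, so recover p as a whole.
Degree: two separate bowl-shaped sheets opening away from each other; a quadric, so deg p = 2.
Symmetries: mirror symmetry z ↦ −z ⇒ only even powers of z; mirror symmetry y ↦ −y ⇒ only even powers of y; mirror symmetry x ↦ −x ⇒ only even powers of x.
Reading off the gridlines: no x-intercept at any integer in the box; the surface avoids every integer y-axis point in the box.
Matching integer coefficients to the picture gives p.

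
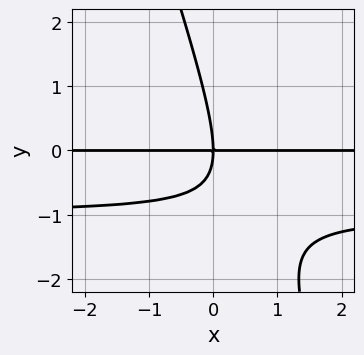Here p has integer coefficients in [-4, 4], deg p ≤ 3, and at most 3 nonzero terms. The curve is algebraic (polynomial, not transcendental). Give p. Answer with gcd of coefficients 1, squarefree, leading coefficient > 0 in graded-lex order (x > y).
(a) Degree: a generic line meets the curve in up to 3 points, so deg p = 3.
(b) Observable constraints: it crosses the y-axis at the gridline y = 0; the visible x-axis segment lies entirely on the curve.
(c) Putting this together gives p.

3*x*y^2 + y^3 + 3*x*y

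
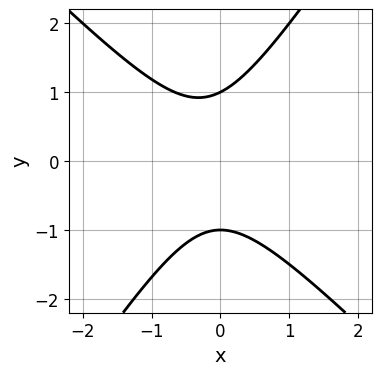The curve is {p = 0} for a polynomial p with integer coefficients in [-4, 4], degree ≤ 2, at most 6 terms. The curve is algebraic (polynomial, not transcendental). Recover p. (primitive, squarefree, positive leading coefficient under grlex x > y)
3*x^2 + x*y - 2*y^2 + x + 2

First, the degree is 2 — no degree-1 curve has this shape.
Then, observable constraints: the curve avoids every integer x-axis point in the box; among the integer gridlines, it crosses the y-axis at y ∈ {-1, 1}.
Finally, these observations pin down the coefficients.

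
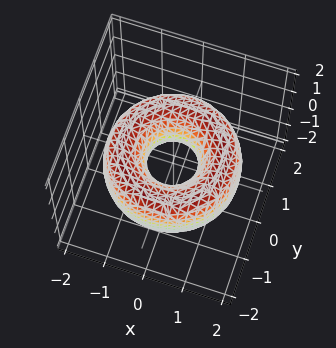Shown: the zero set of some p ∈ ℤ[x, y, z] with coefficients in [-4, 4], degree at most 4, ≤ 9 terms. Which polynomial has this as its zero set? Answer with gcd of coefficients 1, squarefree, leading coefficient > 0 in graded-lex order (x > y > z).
1. Degree: the shape is more complex than any degree-3 surface, so deg p = 4.
2. Symmetries: every cross-section ⟂ z is a circle, so x, y appear only via x² + y².
3. Observable constraints: it misses every integer gridline on the z-axis; a circular section at z = 0 has radius between 0 and 1.
4. The integer polynomial consistent with all of this is the stated p.

x^4 + 2*x^2*y^2 + y^4 - 3*x^2 - 3*y^2 + 2*z^2 + 1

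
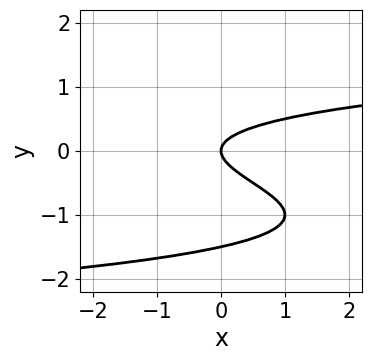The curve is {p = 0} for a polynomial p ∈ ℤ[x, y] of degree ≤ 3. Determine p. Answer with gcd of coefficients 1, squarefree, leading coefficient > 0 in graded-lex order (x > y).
2*y^3 + 3*y^2 - x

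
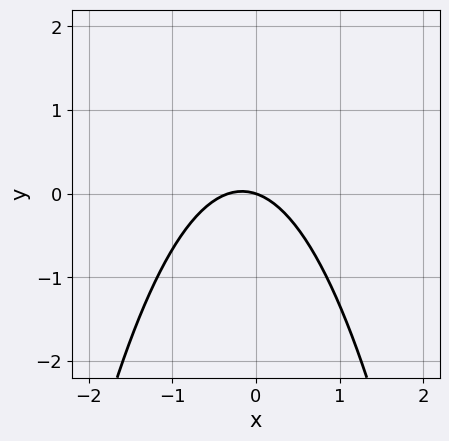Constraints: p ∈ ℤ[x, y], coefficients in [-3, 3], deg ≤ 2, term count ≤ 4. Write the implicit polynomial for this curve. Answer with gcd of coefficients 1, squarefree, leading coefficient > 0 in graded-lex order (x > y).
3*x^2 + x + 3*y

(a) deg p = 2.
(b) Checking where it meets the axes: one y-axis crossing is at y = 0; it meets the x-axis at x = 0 (among the integer gridlines).
(c) The integer polynomial consistent with all of this is the stated p.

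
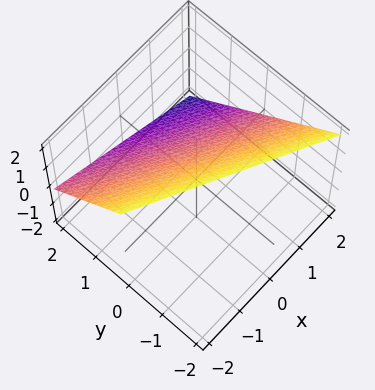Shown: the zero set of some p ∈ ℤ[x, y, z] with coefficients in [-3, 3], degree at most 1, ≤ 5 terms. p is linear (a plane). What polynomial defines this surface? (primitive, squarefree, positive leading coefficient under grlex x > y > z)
deg p = 1. The surface is flat (a plane).
Checking where it meets the axes: it meets the z-axis at z = 1 (among the integer gridlines); one x-axis crossing is at x = 2; one y-axis crossing is at y = 1.
Fitting integer coefficients to these (and the overall shape) gives p.

x + 2*y + 2*z - 2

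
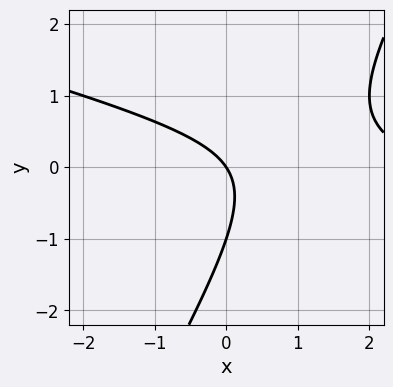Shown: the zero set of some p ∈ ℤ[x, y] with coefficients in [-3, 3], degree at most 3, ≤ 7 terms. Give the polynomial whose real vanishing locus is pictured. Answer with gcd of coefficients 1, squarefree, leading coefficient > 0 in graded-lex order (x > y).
1. Degree: the shape is more complex than any degree-1 curve, so deg p = 2.
2. From the axis intercepts and sections: one x-axis crossing is at x = 0; the y-axis gridline crossings are at y ∈ {-1, 0}.
3. Solving for integer coefficients yields p as stated.

x^2 + 3*x*y - 2*y^2 - 3*x - 2*y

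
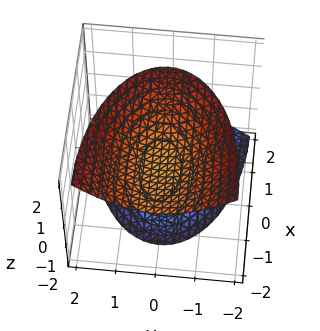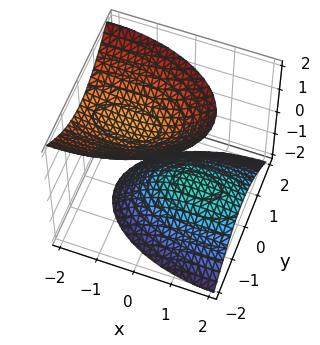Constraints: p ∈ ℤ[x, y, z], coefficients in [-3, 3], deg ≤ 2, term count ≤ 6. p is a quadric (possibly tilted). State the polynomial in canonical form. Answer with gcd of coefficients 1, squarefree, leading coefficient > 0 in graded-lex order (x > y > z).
First, the picture has 2 separate pieces. Treating them together as one polynomial.
Next, degree: no degree-1 surface has this shape, so deg p = 2.
Next, from the axis intercepts and sections: the surface avoids every integer x-axis point in the box; it misses every integer gridline on the y-axis.
Finally, the integer polynomial consistent with all of this is the stated p. Check: (0, 0, 1) on the z-axis lies on the surface, and p(0, 0, 1) = 0. ✓

x^2 + 2*x*z + 3*y^2 - 2*z^2 + 2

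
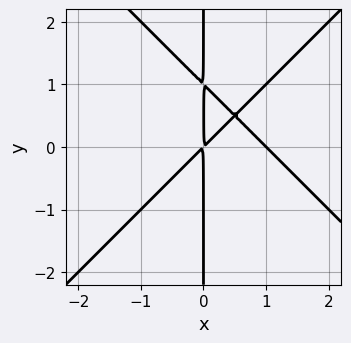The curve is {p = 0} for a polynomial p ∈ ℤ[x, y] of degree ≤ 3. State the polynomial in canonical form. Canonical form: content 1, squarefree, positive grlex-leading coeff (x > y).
x^3 - x*y^2 - x^2 + x*y

Degree: a generic line meets the curve in up to 3 points, so deg p = 3.
Against the integer gridlines: one x-axis crossing is at x = 1; every point of the y-axis in the box is on the curve.
Putting this together gives p.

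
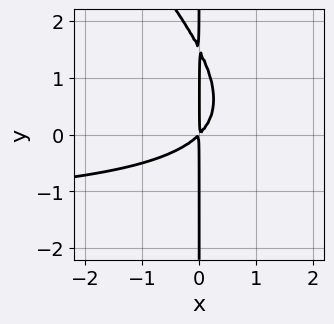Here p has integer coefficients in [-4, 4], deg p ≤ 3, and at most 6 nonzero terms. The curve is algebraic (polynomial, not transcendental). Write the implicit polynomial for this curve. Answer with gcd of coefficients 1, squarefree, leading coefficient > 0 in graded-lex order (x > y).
2*x^2*y + 2*x*y^2 + 3*x^2 - 3*x*y

First, deg p = 3. The shape is more complex than any degree-2 curve.
Then, observable constraints: the visible y-axis segment lies entirely on the curve.
Finally, the integer polynomial consistent with all of this is the stated p.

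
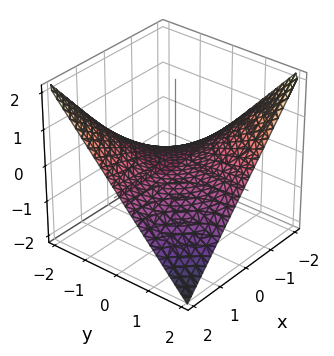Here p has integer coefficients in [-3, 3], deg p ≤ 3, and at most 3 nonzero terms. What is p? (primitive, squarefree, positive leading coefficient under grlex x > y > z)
x*y + 2*z

Degree: a saddle surface; a quadric, so deg p = 2.
From the visible intercepts: it crosses the z-axis at the gridline z = 0; every point of the x-axis in the box is on the surface; the visible y-axis segment lies entirely on the surface.
The integer polynomial consistent with all of this is the stated p.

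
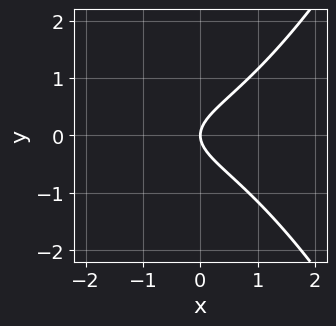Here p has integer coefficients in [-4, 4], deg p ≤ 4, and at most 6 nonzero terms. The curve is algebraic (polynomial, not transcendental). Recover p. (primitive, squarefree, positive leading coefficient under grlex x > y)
x^3 + x^2 - 3*y^2 + 2*x

First, degree: no degree-2 curve has this shape, so deg p = 3.
Next, symmetries: the y ↦ −y reflection is a symmetry, so y appears only in even powers.
Then, against the integer gridlines: one y-axis crossing is at y = 0; it meets the x-axis at x = 0 (among the integer gridlines).
Finally, matching integer coefficients to the picture gives p.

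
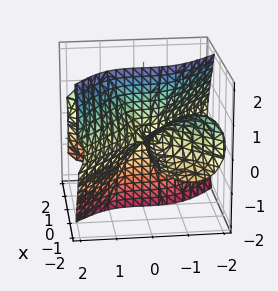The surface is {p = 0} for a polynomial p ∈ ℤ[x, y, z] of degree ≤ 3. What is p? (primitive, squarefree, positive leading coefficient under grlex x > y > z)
2*x^2*y - x^2*z - 3*x*z^2 - 2*y^3 + x*y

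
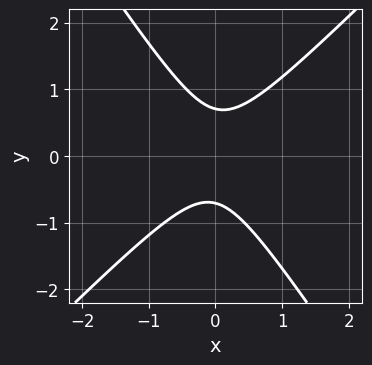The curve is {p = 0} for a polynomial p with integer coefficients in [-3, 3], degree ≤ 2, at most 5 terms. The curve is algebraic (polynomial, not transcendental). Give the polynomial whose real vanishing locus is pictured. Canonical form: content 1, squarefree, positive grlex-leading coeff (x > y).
3*x^2 - x*y - 2*y^2 + 1

1. The degree is 2 — no degree-1 curve has this shape.
2. Checking where it meets the axes: it misses every integer gridline on the x-axis.
3. Matching integer coefficients to the picture gives p.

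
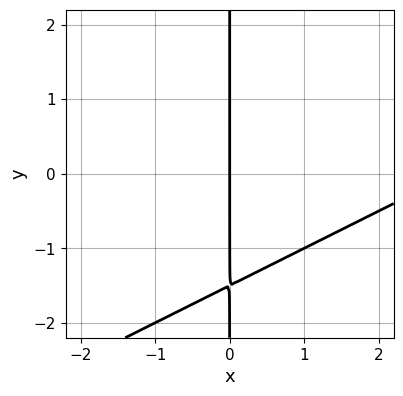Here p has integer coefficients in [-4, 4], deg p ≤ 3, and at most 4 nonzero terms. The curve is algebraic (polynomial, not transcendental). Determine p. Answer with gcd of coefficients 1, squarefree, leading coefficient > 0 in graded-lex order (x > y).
Degree: no degree-1 curve has this shape, so deg p = 2.
From the axis intercepts and sections: every point of the y-axis in the box is on the curve; one x-axis crossing is at x = 0.
Fitting integer coefficients to these (and the overall shape) gives p.

x^2 - 2*x*y - 3*x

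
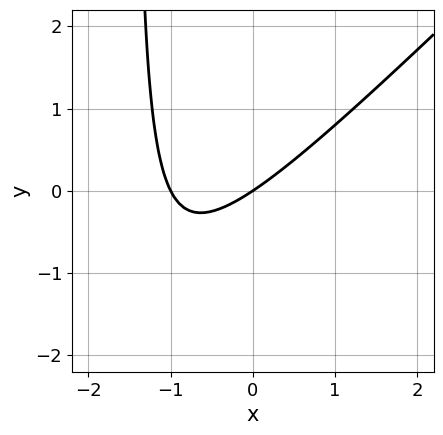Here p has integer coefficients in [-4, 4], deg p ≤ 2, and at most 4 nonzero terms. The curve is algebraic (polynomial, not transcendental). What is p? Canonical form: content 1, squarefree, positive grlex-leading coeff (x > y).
2*x^2 - 2*x*y + 2*x - 3*y

(a) Degree: the shape is more complex than any degree-1 curve, so deg p = 2.
(b) Observable constraints: it meets the y-axis at y = 0 (among the integer gridlines); among the integer gridlines, it crosses the x-axis at x ∈ {-1, 0}.
(c) Together with the visible shape, these determine p as stated.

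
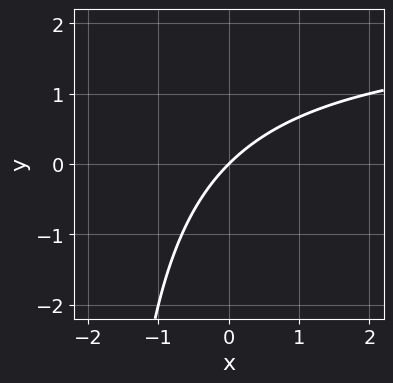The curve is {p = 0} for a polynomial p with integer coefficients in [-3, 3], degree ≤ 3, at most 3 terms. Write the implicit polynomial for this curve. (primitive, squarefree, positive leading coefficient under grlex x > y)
x*y - 2*x + 2*y

The degree is 2 — the shape is more complex than any degree-1 curve.
Against the integer gridlines: it crosses the y-axis at the gridline y = 0; one x-axis crossing is at x = 0.
Putting this together gives p.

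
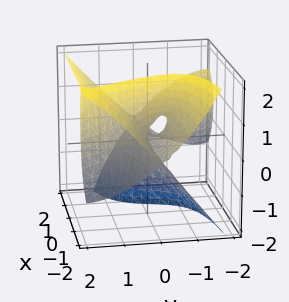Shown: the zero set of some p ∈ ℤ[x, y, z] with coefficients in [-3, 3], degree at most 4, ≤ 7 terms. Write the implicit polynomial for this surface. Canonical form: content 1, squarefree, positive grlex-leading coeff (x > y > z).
First, deg p = 3. The shape is more complex than any degree-2 surface.
Next, against the integer gridlines: one z-axis crossing is at z = 0; the visible x-axis segment lies entirely on the surface; one y-axis crossing is at y = 0.
Finally, solving for integer coefficients yields p as stated.

3*x*y^2 - 3*x*z^2 + 2*y^3 - z^3 - 2*y*z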